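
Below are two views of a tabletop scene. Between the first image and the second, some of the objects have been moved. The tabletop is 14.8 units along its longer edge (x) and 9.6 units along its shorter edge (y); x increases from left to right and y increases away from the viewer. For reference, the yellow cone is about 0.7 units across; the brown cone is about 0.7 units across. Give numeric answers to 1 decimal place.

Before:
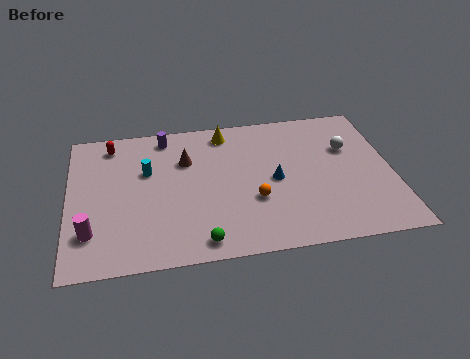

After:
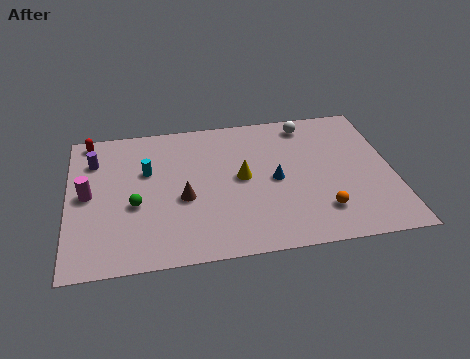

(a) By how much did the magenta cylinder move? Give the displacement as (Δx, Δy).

(-0.1, 2.5)

The magenta cylinder was at about (1.0, 2.4) and moved to about (0.9, 4.9).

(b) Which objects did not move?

the cyan cylinder and the blue cone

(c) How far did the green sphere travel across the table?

4.0

From (5.9, 1.1) to (3.0, 3.9), the green sphere covered √(2.9² + 2.8²) ≈ 4.0 units.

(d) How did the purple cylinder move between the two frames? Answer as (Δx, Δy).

(-3.3, -1.2)

From the two frames, the purple cylinder sits at roughly (4.5, 8.4) before and (1.2, 7.2) after.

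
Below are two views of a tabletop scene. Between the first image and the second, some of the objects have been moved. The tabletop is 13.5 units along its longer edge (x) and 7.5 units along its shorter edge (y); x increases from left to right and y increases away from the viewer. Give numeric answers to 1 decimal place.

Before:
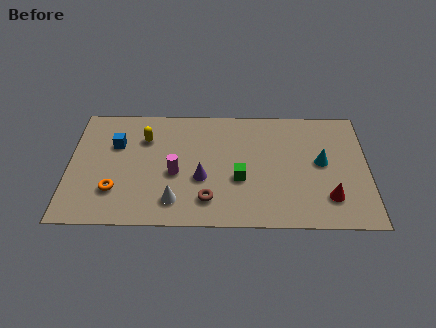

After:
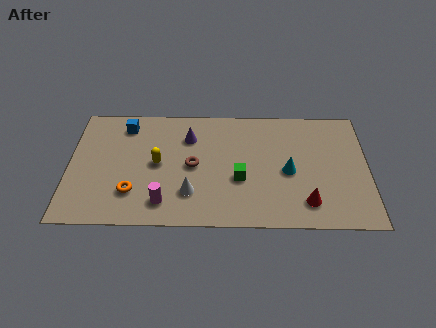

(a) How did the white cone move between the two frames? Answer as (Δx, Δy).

(0.7, 0.5)

The white cone started near (4.8, 1.5) and ended near (5.5, 2.0).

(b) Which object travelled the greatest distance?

the purple cone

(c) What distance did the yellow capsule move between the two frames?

1.7

The yellow capsule was near (3.4, 5.4) before and (4.0, 3.8) after, so it travelled √(0.6² + 1.6²) ≈ 1.7 units.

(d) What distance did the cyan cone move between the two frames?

1.6

The cyan cone was near (11.4, 4.0) before and (9.9, 3.4) after, so it travelled √(1.5² + 0.6²) ≈ 1.6 units.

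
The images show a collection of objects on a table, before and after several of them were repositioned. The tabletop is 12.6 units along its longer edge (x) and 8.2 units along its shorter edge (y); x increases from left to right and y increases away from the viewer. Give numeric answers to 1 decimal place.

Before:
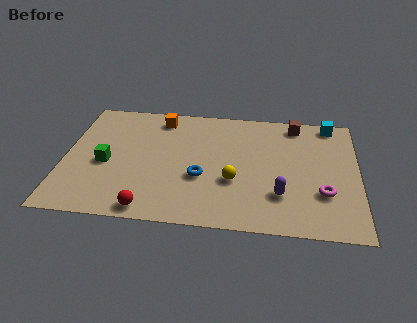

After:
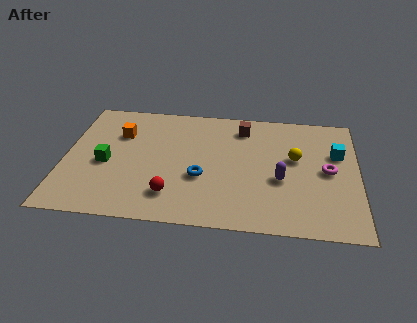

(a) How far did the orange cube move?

2.1

The orange cube moved from about (4.0, 7.0) to (2.3, 5.7), a distance of √(1.7² + 1.3²) ≈ 2.1.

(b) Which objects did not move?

the blue torus and the green cube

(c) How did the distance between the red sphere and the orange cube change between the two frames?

-1.6

The distance was about 6.2 in the first image and 4.6 in the second, so they moved 1.6 units closer together.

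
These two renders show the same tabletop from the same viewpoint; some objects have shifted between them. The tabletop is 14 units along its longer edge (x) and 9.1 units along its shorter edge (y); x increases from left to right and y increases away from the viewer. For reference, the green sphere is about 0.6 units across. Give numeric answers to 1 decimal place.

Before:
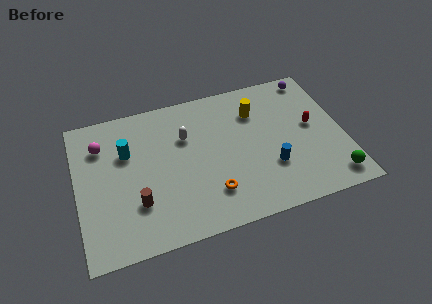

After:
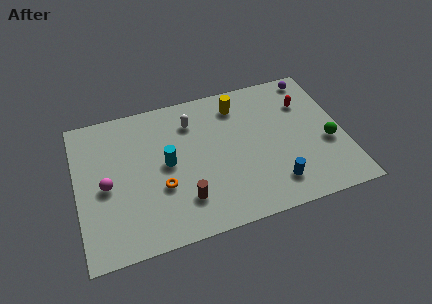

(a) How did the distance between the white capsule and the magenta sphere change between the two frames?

+1.0

The distance was about 4.5 in the first image and 5.5 in the second, so they moved 1.0 units further apart.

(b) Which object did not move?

the purple sphere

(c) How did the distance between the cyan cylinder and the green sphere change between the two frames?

-2.9

They were about 11.4 units apart before and 8.5 after — 2.9 units closer together.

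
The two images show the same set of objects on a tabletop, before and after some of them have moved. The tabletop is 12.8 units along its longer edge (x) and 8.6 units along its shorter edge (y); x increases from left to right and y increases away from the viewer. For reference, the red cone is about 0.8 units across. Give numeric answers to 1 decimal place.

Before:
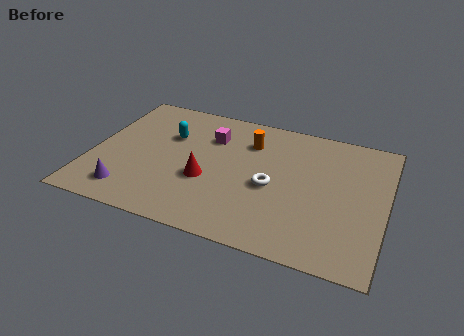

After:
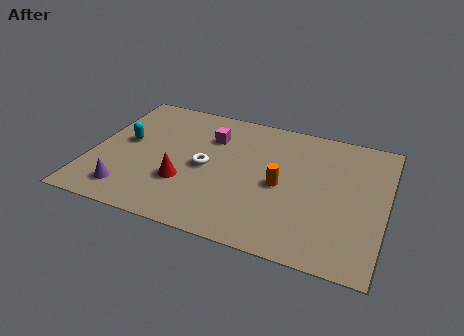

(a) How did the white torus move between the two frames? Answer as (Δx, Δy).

(-2.9, 0.3)

The white torus was at about (7.9, 3.8) and moved to about (5.0, 4.1).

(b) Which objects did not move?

the magenta cube and the purple cone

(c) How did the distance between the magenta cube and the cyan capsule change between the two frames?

+2.0

Before: roughly 1.9 units apart; after: 3.9. That's 2.0 units further apart.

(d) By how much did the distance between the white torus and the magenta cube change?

-1.7

The distance was about 3.8 in the first image and 2.1 in the second, so they moved 1.7 units closer together.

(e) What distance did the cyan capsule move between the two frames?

2.1

The cyan capsule was near (3.2, 5.7) before and (1.4, 4.7) after, so it travelled √(1.8² + 1.0²) ≈ 2.1 units.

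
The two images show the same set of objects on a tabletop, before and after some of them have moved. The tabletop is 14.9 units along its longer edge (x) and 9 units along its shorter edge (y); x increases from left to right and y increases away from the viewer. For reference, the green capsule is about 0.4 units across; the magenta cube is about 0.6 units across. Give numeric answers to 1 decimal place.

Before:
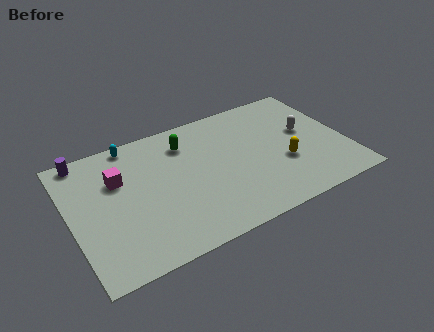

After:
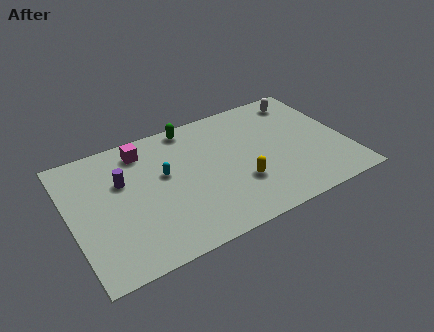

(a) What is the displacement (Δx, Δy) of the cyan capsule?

(1.4, -2.9)

The cyan capsule was at about (3.7, 8.2) and moved to about (5.1, 5.3).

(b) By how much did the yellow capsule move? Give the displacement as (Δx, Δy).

(-2.5, -0.4)

The yellow capsule started near (11.4, 3.3) and ended near (8.9, 2.9).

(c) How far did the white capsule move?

2.5

The white capsule was near (12.9, 5.1) before and (13.1, 7.6) after, so it travelled √(0.2² + 2.5²) ≈ 2.5 units.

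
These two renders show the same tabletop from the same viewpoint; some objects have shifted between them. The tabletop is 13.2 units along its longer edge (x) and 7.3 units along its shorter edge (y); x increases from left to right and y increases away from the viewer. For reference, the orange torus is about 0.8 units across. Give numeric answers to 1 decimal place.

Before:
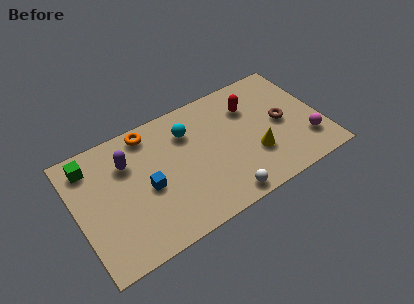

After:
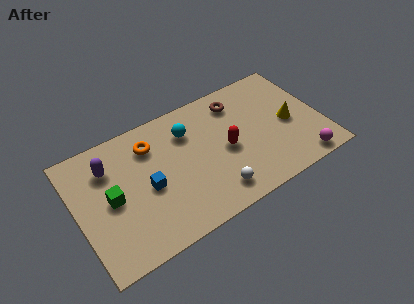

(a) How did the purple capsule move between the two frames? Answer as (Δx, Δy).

(-1.0, 0.2)

From the two frames, the purple capsule sits at roughly (2.9, 5.2) before and (1.9, 5.4) after.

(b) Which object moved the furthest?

the brown torus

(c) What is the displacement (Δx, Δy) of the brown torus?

(-2.1, 2.3)

The brown torus was at about (11.1, 3.6) and moved to about (9.0, 5.9).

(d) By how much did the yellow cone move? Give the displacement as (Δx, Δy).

(2.1, 1.0)

The yellow cone started near (9.4, 2.4) and ended near (11.5, 3.4).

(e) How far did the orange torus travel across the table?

0.8

From (4.2, 6.4) to (4.2, 5.6), the orange torus covered √(0.0² + 0.8²) ≈ 0.8 units.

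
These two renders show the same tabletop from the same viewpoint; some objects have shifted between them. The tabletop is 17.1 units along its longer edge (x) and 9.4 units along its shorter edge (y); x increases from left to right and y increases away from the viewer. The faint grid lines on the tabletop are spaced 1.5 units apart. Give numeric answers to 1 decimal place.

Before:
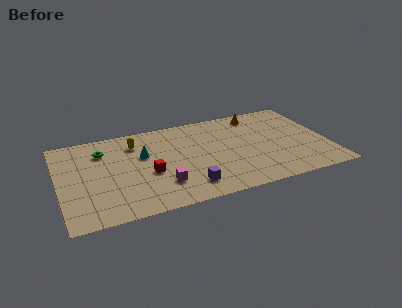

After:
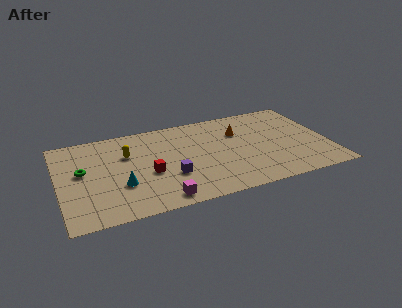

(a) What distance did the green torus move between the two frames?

2.3

The green torus moved from about (2.9, 7.1) to (1.5, 5.3), a distance of √(1.4² + 1.8²) ≈ 2.3.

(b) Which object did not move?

the red cube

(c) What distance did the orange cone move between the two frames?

2.1

From (13.0, 8.1) to (11.6, 6.5), the orange cone covered √(1.4² + 1.6²) ≈ 2.1 units.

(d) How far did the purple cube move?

1.7

The purple cube was near (7.9, 1.8) before and (6.9, 3.2) after, so it travelled √(1.0² + 1.4²) ≈ 1.7 units.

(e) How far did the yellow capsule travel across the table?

1.2

From (5.0, 7.3) to (4.4, 6.3), the yellow capsule covered √(0.6² + 1.0²) ≈ 1.2 units.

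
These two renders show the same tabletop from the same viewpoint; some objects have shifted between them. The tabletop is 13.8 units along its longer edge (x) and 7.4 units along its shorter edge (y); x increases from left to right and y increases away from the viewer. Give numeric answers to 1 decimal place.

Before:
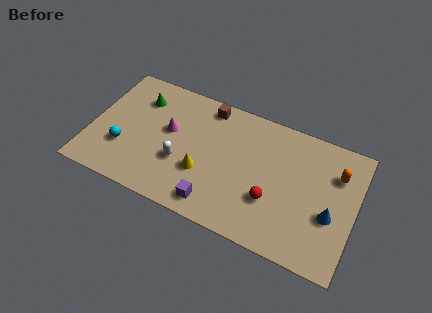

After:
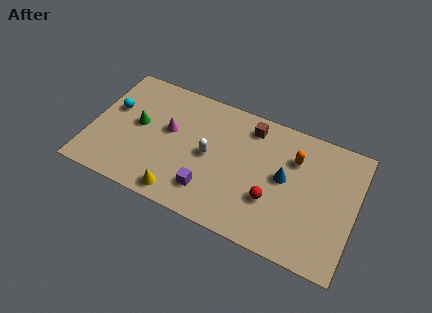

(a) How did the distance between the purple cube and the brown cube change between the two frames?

-0.7

Before: roughly 5.5 units apart; after: 4.8. That's 0.7 units closer together.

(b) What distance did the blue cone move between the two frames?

2.7

The blue cone was near (12.6, 2.9) before and (10.1, 4.0) after, so it travelled √(2.5² + 1.1²) ≈ 2.7 units.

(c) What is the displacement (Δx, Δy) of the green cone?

(0.1, -1.6)

The green cone was at about (2.3, 5.6) and moved to about (2.4, 4.0).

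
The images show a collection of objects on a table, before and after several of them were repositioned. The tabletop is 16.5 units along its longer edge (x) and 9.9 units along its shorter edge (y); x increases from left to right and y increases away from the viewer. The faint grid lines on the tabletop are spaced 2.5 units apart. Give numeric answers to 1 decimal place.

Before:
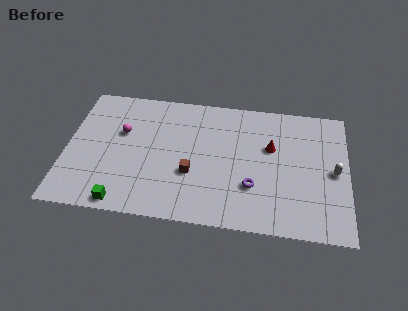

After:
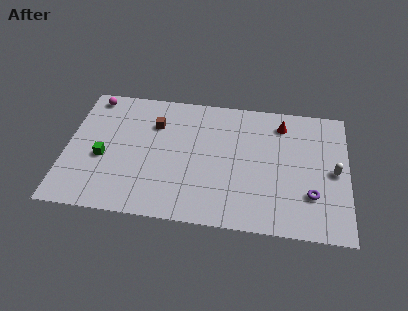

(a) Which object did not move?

the white capsule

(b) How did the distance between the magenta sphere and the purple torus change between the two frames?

+6.0

The distance was about 8.4 in the first image and 14.4 in the second, so they moved 6.0 units further apart.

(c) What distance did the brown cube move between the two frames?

4.2

From (7.4, 3.6) to (5.1, 7.1), the brown cube covered √(2.3² + 3.5²) ≈ 4.2 units.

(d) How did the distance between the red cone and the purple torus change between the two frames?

+2.2

The distance was about 3.3 in the first image and 5.5 in the second, so they moved 2.2 units further apart.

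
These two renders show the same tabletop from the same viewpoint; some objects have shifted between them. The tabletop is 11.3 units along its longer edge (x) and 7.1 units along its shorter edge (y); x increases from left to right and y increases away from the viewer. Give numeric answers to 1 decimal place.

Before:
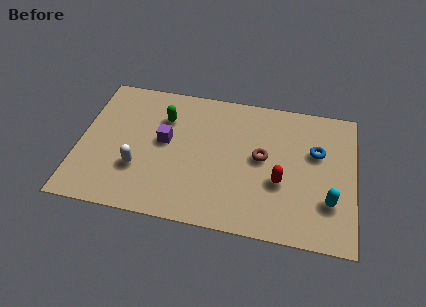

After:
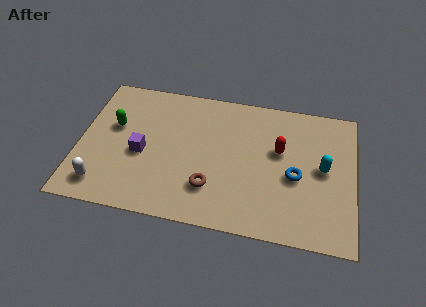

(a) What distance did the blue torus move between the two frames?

1.6

From (9.7, 4.5) to (8.9, 3.1), the blue torus covered √(0.8² + 1.4²) ≈ 1.6 units.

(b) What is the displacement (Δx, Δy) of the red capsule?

(-0.1, 1.6)

The red capsule started near (8.3, 2.7) and ended near (8.2, 4.3).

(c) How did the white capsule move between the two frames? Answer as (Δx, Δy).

(-1.4, -1.1)

The white capsule was at about (2.5, 2.3) and moved to about (1.1, 1.2).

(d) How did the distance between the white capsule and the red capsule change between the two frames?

+1.9

The distance was about 5.8 in the first image and 7.7 in the second, so they moved 1.9 units further apart.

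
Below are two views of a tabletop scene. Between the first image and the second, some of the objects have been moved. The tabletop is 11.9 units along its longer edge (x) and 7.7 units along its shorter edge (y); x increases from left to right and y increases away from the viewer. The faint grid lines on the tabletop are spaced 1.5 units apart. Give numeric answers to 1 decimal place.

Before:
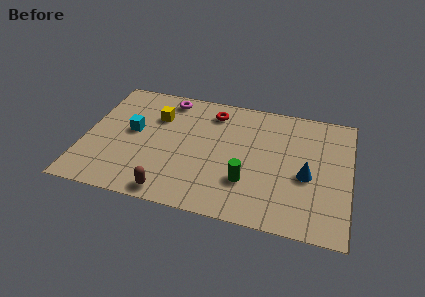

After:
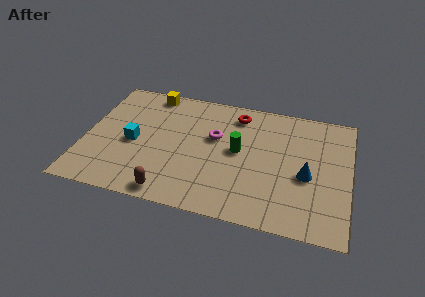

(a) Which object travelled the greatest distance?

the magenta torus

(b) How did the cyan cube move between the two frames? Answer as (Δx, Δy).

(0.1, -0.7)

The cyan cube started near (2.1, 4.2) and ended near (2.2, 3.5).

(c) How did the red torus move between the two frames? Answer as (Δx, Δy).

(1.1, 0.1)

From the two frames, the red torus sits at roughly (5.6, 6.3) before and (6.7, 6.4) after.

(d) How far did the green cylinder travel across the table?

1.9

From (7.4, 2.3) to (6.9, 4.1), the green cylinder covered √(0.5² + 1.8²) ≈ 1.9 units.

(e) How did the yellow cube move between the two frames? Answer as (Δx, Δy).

(-0.4, 1.5)

The yellow cube was at about (3.1, 5.4) and moved to about (2.7, 6.9).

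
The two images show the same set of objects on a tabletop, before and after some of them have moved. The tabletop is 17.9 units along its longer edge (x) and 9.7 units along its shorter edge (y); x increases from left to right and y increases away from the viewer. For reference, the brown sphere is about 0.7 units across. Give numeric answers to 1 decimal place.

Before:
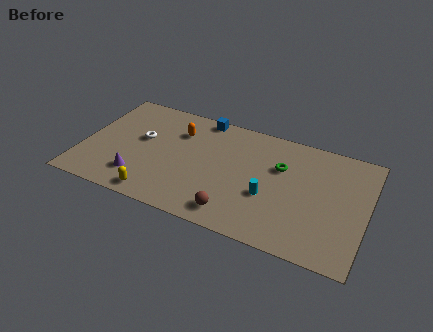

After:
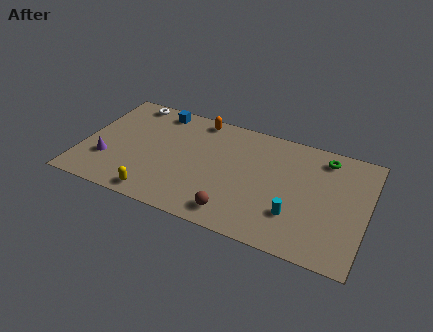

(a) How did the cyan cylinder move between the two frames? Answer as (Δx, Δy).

(1.7, -0.9)

The cyan cylinder was at about (11.9, 3.7) and moved to about (13.6, 2.8).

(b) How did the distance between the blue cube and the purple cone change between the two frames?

-1.4

They were about 7.5 units apart before and 6.1 after — 1.4 units closer together.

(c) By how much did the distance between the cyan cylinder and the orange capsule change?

+1.9

The distance was about 7.0 in the first image and 8.9 in the second, so they moved 1.9 units further apart.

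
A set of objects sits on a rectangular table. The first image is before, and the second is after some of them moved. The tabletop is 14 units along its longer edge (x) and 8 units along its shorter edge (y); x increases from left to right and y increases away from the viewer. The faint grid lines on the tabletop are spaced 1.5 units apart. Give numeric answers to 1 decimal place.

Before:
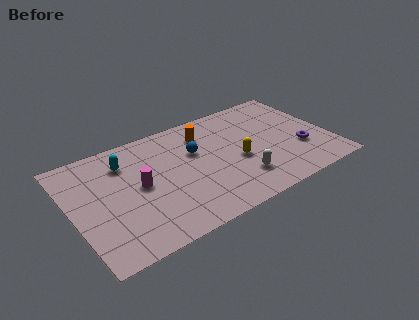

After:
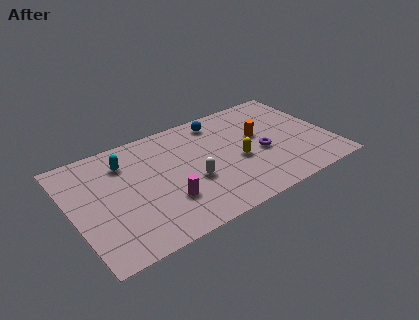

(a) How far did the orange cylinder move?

3.2

The orange cylinder moved from about (7.5, 6.2) to (10.3, 4.7), a distance of √(2.8² + 1.5²) ≈ 3.2.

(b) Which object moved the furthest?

the orange cylinder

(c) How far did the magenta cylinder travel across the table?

2.1

The magenta cylinder was near (3.6, 4.1) before and (4.8, 2.4) after, so it travelled √(1.2² + 1.7²) ≈ 2.1 units.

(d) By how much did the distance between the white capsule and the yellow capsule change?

+1.2

They were about 1.4 units apart before and 2.6 after — 1.2 units further apart.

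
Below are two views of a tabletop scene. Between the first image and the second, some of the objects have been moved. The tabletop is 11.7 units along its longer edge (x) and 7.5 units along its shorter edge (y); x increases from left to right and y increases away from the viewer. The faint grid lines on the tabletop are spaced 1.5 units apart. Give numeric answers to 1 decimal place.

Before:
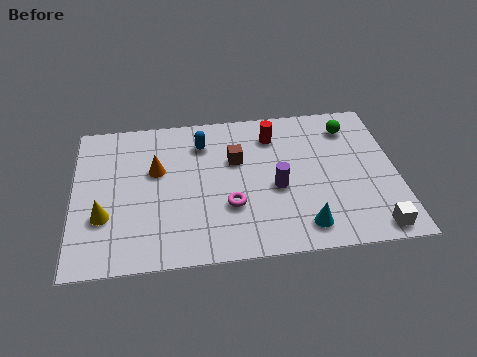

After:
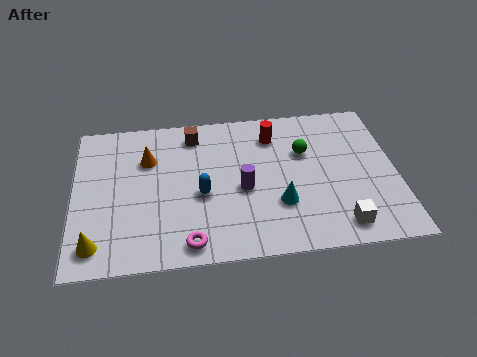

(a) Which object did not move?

the red cylinder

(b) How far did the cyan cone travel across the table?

1.4

The cyan cone moved from about (8.2, 1.2) to (7.4, 2.4), a distance of √(0.8² + 1.2²) ≈ 1.4.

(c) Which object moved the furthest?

the blue capsule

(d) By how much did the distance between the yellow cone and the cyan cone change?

-0.5

They were about 7.2 units apart before and 6.7 after — 0.5 units closer together.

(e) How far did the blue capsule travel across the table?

2.6

The blue capsule was near (4.7, 5.8) before and (4.6, 3.2) after, so it travelled √(0.1² + 2.6²) ≈ 2.6 units.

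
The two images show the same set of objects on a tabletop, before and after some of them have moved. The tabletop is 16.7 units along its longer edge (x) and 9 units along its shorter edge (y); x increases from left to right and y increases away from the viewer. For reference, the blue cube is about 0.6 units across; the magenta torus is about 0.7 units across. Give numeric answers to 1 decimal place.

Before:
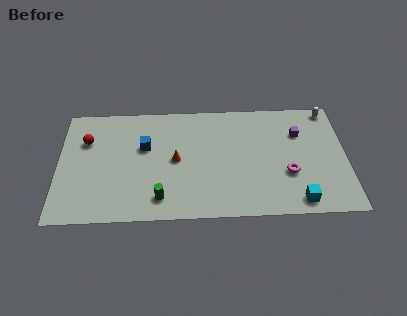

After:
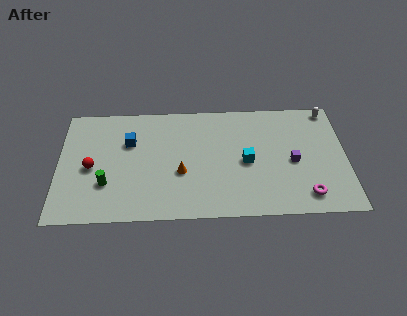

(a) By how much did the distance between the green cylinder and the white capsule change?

+2.2

They were about 11.8 units apart before and 14.0 after — 2.2 units further apart.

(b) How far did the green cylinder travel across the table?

3.3

The green cylinder moved from about (5.9, 1.6) to (2.8, 2.8), a distance of √(3.1² + 1.2²) ≈ 3.3.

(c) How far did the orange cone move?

1.0

From (6.8, 4.5) to (7.1, 3.5), the orange cone covered √(0.3² + 1.0²) ≈ 1.0 units.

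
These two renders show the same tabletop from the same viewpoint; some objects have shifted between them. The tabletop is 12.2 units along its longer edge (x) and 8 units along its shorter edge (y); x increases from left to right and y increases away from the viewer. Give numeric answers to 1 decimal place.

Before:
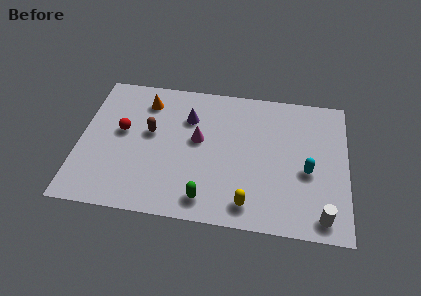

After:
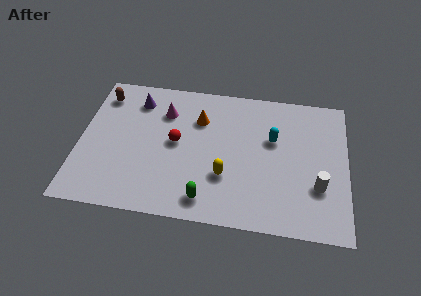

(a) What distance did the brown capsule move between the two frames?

3.0

The brown capsule was near (3.2, 4.6) before and (0.9, 6.5) after, so it travelled √(2.3² + 1.9²) ≈ 3.0 units.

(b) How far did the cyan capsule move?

2.3

From (10.4, 3.4) to (8.8, 5.0), the cyan capsule covered √(1.6² + 1.6²) ≈ 2.3 units.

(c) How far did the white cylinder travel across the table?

1.6

The white cylinder moved from about (11.1, 1.0) to (10.9, 2.6), a distance of √(0.2² + 1.6²) ≈ 1.6.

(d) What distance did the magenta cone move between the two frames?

2.1

From (5.4, 4.5) to (3.8, 5.9), the magenta cone covered √(1.6² + 1.4²) ≈ 2.1 units.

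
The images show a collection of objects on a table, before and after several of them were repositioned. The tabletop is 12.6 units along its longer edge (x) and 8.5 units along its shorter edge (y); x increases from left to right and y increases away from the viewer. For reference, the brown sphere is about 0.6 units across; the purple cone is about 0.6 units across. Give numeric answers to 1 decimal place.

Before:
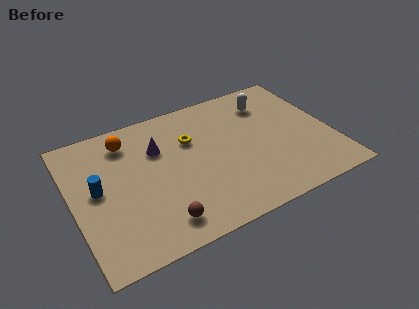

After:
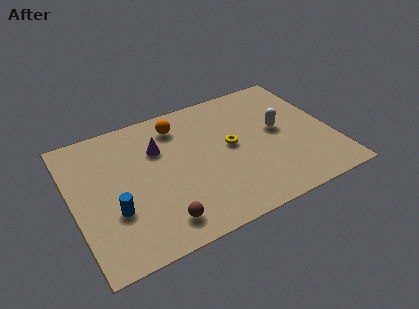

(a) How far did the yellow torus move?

2.2

The yellow torus moved from about (5.9, 5.7) to (7.7, 4.5), a distance of √(1.8² + 1.2²) ≈ 2.2.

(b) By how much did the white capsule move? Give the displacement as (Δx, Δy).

(0.2, -2.0)

The white capsule started near (9.9, 6.6) and ended near (10.1, 4.6).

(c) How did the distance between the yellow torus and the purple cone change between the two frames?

+2.0

The distance was about 1.6 in the first image and 3.6 in the second, so they moved 2.0 units further apart.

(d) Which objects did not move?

the brown sphere and the purple cone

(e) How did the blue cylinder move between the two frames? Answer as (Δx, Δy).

(0.6, -1.6)

From the two frames, the blue cylinder sits at roughly (1.2, 4.5) before and (1.8, 2.9) after.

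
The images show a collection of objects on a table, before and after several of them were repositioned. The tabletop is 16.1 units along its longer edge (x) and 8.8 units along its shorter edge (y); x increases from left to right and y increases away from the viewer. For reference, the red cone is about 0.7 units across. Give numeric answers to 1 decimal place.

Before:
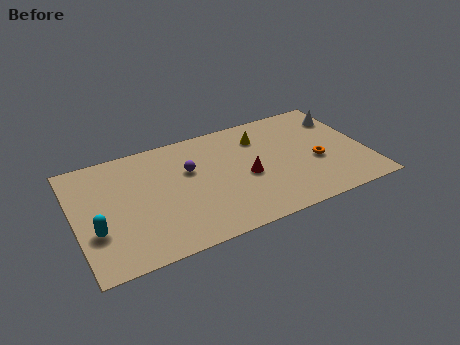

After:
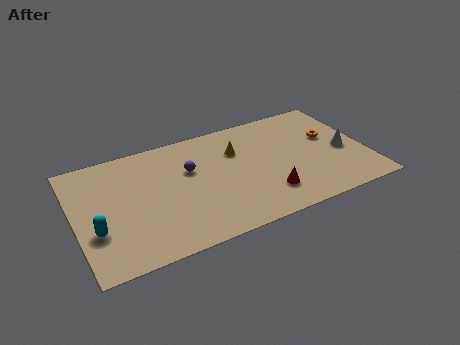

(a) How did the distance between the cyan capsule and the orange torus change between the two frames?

+1.2

Before: roughly 12.3 units apart; after: 13.5. That's 1.2 units further apart.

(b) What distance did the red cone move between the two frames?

2.0

The red cone was near (9.4, 3.9) before and (10.3, 2.1) after, so it travelled √(0.9² + 1.8²) ≈ 2.0 units.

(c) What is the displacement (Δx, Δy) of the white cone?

(-0.3, -2.8)

The white cone was at about (15.2, 6.7) and moved to about (14.9, 3.9).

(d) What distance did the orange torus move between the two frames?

2.0

The orange torus was near (13.3, 3.6) before and (14.3, 5.3) after, so it travelled √(1.0² + 1.7²) ≈ 2.0 units.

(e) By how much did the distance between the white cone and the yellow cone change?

+1.5

The distance was about 4.7 in the first image and 6.2 in the second, so they moved 1.5 units further apart.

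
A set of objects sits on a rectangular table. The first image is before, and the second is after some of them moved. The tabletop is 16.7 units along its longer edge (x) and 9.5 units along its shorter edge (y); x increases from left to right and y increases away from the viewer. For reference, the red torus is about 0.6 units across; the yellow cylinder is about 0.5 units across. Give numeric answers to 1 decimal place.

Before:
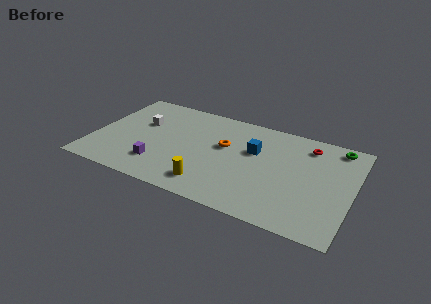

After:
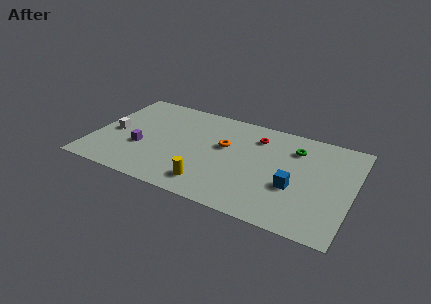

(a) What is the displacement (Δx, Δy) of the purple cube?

(-1.3, 1.2)

From the two frames, the purple cube sits at roughly (4.5, 2.3) before and (3.2, 3.5) after.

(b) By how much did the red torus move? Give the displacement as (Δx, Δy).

(-3.3, -0.4)

From the two frames, the red torus sits at roughly (13.6, 7.8) before and (10.3, 7.4) after.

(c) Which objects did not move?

the orange torus and the yellow cylinder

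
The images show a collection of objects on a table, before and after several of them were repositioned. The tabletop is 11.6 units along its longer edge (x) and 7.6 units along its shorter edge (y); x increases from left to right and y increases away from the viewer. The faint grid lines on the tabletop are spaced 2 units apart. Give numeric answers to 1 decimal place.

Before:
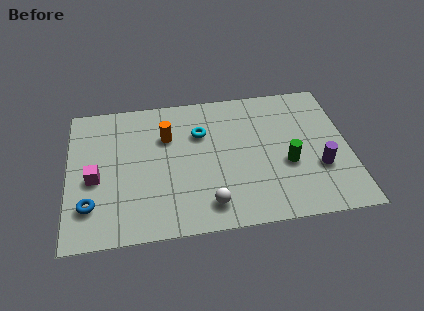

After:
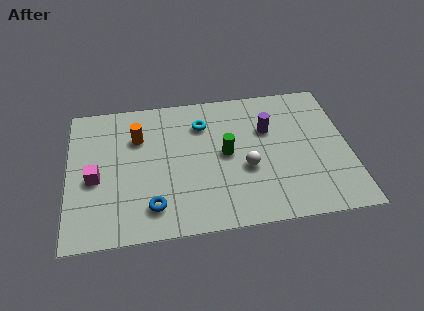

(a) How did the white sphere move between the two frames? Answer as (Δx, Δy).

(1.6, 1.7)

The white sphere was at about (5.7, 1.3) and moved to about (7.3, 3.0).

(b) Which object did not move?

the magenta cube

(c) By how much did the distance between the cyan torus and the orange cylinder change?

+1.3

They were about 1.4 units apart before and 2.7 after — 1.3 units further apart.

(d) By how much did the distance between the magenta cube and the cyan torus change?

+0.3

The distance was about 4.8 in the first image and 5.1 in the second, so they moved 0.3 units further apart.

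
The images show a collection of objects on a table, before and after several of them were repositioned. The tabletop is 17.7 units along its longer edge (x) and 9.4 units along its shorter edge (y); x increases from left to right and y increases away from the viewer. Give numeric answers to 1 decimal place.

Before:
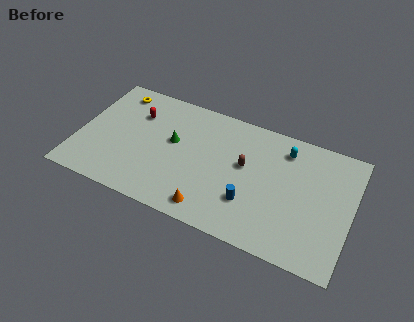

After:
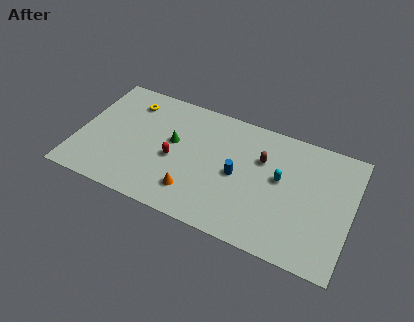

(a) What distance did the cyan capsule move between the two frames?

2.3

The cyan capsule moved from about (13.2, 7.6) to (13.1, 5.3), a distance of √(0.1² + 2.3²) ≈ 2.3.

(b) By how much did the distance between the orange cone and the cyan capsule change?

-1.4

Before: roughly 7.6 units apart; after: 6.2. That's 1.4 units closer together.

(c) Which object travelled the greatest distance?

the red capsule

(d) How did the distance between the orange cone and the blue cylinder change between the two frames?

+0.7

Before: roughly 2.8 units apart; after: 3.5. That's 0.7 units further apart.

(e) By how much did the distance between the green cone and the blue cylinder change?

-1.5

The distance was about 5.9 in the first image and 4.4 in the second, so they moved 1.5 units closer together.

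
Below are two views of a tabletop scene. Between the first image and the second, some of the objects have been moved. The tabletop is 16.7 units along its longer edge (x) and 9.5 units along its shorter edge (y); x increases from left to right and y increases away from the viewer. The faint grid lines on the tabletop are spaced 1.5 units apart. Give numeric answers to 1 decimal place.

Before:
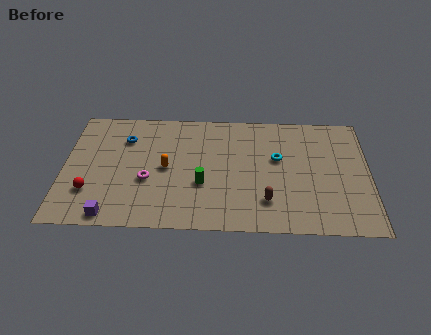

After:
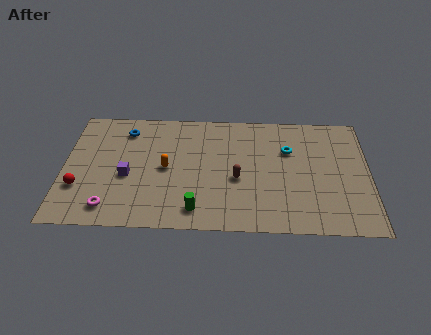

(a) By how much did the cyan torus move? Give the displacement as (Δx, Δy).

(0.6, 0.7)

The cyan torus started near (11.7, 5.7) and ended near (12.3, 6.4).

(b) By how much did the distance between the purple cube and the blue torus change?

-2.4

Before: roughly 6.1 units apart; after: 3.7. That's 2.4 units closer together.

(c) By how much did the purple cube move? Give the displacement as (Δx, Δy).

(0.8, 3.1)

The purple cube started near (2.7, 0.9) and ended near (3.5, 4.0).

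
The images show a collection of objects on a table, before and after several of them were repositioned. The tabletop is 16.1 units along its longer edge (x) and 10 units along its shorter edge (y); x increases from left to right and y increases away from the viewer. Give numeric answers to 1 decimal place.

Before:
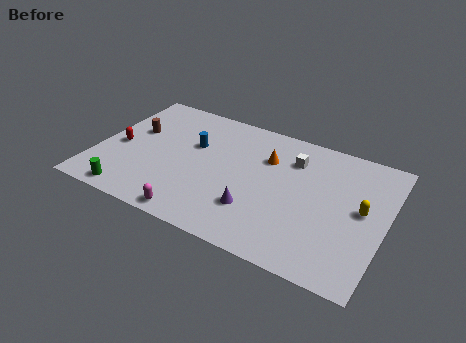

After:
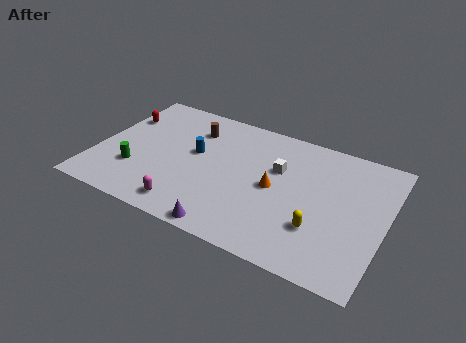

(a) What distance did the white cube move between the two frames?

1.3

The white cube was near (10.7, 7.5) before and (10.0, 6.4) after, so it travelled √(0.7² + 1.1²) ≈ 1.3 units.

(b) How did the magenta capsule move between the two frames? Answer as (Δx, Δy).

(-0.5, 0.5)

The magenta capsule was at about (6.1, 0.9) and moved to about (5.6, 1.4).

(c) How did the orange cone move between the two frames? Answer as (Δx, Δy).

(0.7, -2.1)

The orange cone was at about (9.3, 7.0) and moved to about (10.0, 4.9).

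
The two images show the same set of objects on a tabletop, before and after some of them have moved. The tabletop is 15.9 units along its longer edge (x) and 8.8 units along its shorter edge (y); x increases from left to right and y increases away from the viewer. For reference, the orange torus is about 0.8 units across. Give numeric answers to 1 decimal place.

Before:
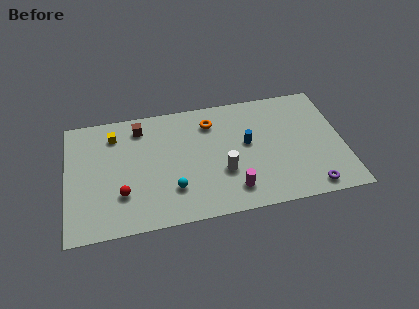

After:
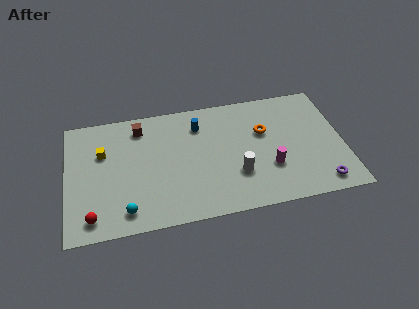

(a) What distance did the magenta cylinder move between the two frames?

2.5

The magenta cylinder was near (9.4, 1.7) before and (11.6, 2.9) after, so it travelled √(2.2² + 1.2²) ≈ 2.5 units.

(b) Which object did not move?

the brown cube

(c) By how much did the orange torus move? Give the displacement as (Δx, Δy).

(3.0, -1.3)

The orange torus started near (8.4, 6.9) and ended near (11.4, 5.6).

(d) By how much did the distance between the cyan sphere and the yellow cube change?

-1.0

The distance was about 5.6 in the first image and 4.6 in the second, so they moved 1.0 units closer together.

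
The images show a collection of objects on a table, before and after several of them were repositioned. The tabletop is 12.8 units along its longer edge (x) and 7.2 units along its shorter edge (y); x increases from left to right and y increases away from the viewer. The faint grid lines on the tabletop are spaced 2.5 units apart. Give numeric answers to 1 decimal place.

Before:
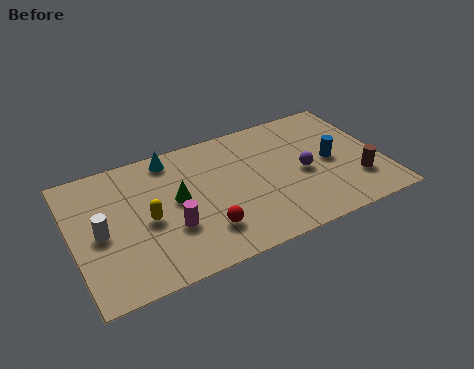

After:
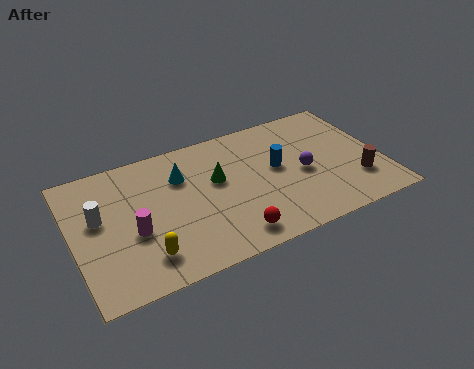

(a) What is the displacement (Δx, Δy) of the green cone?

(1.7, 0.4)

The green cone was at about (4.3, 3.9) and moved to about (6.0, 4.3).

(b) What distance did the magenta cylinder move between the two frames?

1.6

From (3.9, 2.5) to (2.4, 2.9), the magenta cylinder covered √(1.5² + 0.4²) ≈ 1.6 units.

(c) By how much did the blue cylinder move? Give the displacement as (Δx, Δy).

(-2.2, 0.5)

The blue cylinder started near (10.7, 3.5) and ended near (8.5, 4.0).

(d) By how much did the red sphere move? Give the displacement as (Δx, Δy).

(1.0, -0.7)

The red sphere was at about (5.2, 1.8) and moved to about (6.2, 1.1).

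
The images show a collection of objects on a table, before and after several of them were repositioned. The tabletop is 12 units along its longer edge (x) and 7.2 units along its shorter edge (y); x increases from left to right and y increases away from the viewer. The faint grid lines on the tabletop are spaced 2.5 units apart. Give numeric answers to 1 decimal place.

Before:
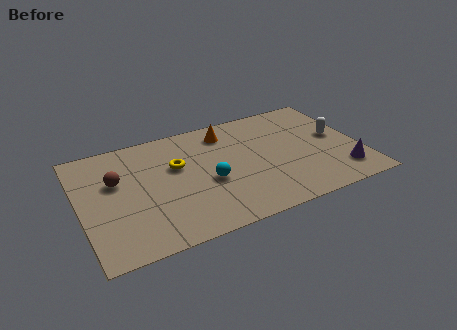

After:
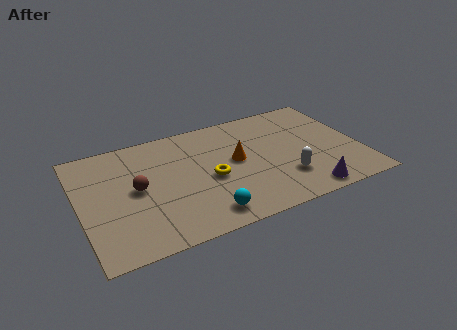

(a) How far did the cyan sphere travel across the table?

1.9

The cyan sphere moved from about (5.4, 3.0) to (5.0, 1.1), a distance of √(0.4² + 1.9²) ≈ 1.9.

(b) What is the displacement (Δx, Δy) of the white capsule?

(-2.5, -1.9)

From the two frames, the white capsule sits at roughly (11.1, 3.9) before and (8.6, 2.0) after.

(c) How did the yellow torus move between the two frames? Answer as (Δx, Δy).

(1.3, -1.3)

The yellow torus started near (4.2, 4.5) and ended near (5.5, 3.2).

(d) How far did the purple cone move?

1.8

The purple cone was near (11.0, 1.5) before and (9.3, 0.8) after, so it travelled √(1.7² + 0.7²) ≈ 1.8 units.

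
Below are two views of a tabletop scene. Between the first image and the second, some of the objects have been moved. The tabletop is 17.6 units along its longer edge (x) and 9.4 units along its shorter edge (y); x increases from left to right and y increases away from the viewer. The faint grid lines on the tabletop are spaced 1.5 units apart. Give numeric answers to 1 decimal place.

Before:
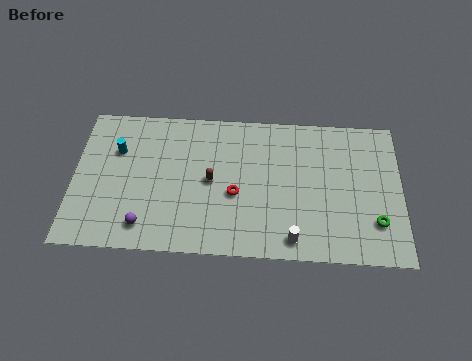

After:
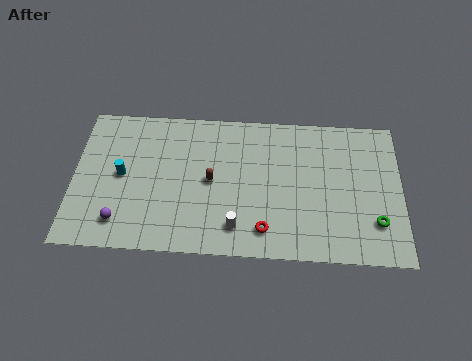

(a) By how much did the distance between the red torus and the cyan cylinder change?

+1.4

They were about 6.9 units apart before and 8.3 after — 1.4 units further apart.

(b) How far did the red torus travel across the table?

2.7

From (8.7, 3.9) to (10.3, 1.7), the red torus covered √(1.6² + 2.2²) ≈ 2.7 units.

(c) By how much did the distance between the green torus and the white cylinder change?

+2.8

Before: roughly 4.6 units apart; after: 7.4. That's 2.8 units further apart.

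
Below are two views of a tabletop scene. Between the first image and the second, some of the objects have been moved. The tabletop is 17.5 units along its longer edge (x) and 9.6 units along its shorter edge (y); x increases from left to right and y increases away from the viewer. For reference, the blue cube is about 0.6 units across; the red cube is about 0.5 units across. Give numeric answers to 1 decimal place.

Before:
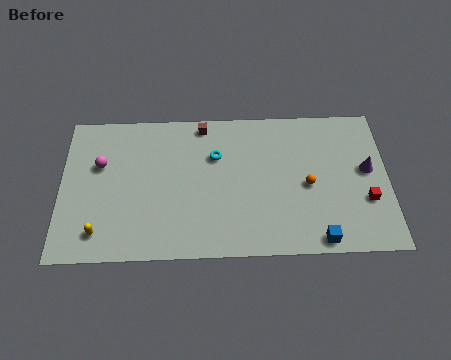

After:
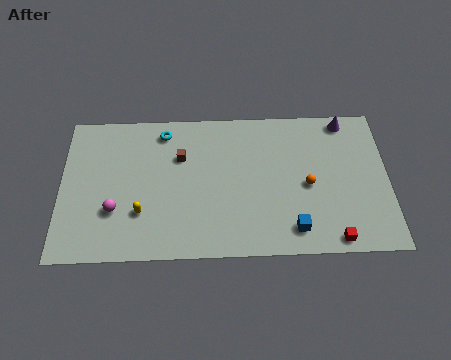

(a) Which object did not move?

the orange sphere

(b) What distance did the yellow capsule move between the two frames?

2.5

From (2.1, 1.7) to (4.3, 2.9), the yellow capsule covered √(2.2² + 1.2²) ≈ 2.5 units.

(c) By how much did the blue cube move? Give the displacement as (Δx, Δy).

(-1.3, 0.7)

From the two frames, the blue cube sits at roughly (13.7, 0.9) before and (12.4, 1.6) after.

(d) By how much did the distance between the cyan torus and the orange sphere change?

+3.3

The distance was about 5.3 in the first image and 8.6 in the second, so they moved 3.3 units further apart.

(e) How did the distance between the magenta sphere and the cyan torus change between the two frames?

-0.5

Before: roughly 6.2 units apart; after: 5.7. That's 0.5 units closer together.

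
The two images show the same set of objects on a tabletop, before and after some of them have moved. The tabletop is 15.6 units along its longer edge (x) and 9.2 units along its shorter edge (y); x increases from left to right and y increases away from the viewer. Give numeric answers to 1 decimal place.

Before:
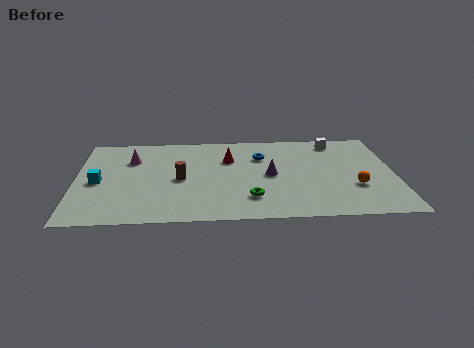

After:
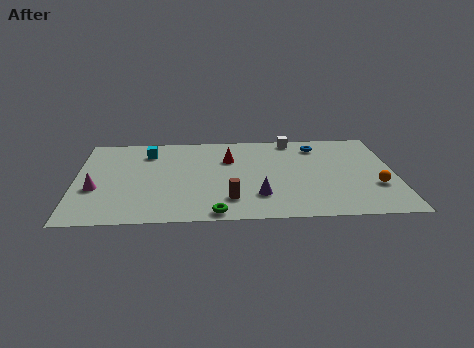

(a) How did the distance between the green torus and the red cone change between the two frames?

+1.3

Before: roughly 4.2 units apart; after: 5.5. That's 1.3 units further apart.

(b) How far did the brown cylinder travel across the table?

3.3

The brown cylinder was near (5.1, 4.3) before and (7.5, 2.1) after, so it travelled √(2.4² + 2.2²) ≈ 3.3 units.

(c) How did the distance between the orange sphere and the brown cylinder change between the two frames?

-1.4

The distance was about 8.6 in the first image and 7.2 in the second, so they moved 1.4 units closer together.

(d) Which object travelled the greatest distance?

the cyan cube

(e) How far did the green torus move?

2.2

The green torus moved from about (8.5, 2.2) to (6.8, 0.8), a distance of √(1.7² + 1.4²) ≈ 2.2.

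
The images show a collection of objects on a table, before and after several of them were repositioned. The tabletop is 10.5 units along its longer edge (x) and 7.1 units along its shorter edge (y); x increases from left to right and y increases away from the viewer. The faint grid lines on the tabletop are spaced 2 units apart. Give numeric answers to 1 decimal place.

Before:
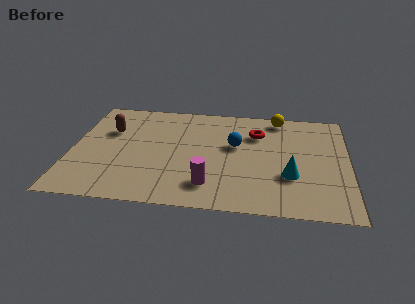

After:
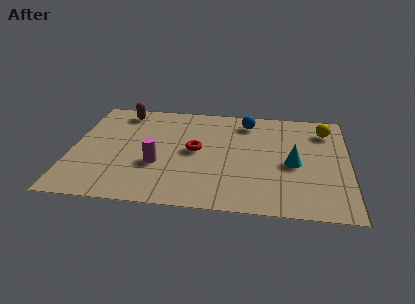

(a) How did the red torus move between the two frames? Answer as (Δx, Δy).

(-2.3, -1.4)

The red torus was at about (7.0, 5.1) and moved to about (4.7, 3.7).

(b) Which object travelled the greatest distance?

the red torus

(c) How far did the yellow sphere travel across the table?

1.9

From (7.8, 6.3) to (9.6, 5.6), the yellow sphere covered √(1.8² + 0.7²) ≈ 1.9 units.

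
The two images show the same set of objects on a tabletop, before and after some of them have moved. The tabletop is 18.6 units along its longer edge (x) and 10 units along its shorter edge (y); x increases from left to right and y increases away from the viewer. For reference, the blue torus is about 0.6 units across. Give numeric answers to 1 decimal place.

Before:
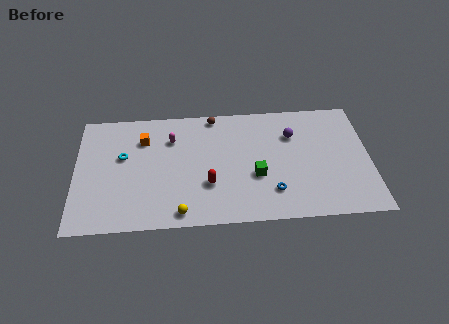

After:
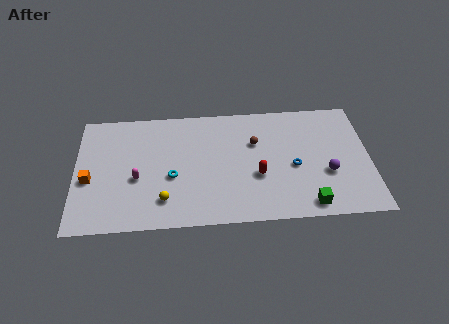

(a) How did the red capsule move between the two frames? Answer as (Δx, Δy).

(3.1, 0.5)

The red capsule was at about (8.4, 3.3) and moved to about (11.5, 3.8).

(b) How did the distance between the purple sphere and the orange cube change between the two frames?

+5.5

The distance was about 9.5 in the first image and 15.0 in the second, so they moved 5.5 units further apart.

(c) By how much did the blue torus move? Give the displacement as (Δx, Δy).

(1.4, 2.0)

The blue torus was at about (12.4, 2.4) and moved to about (13.8, 4.4).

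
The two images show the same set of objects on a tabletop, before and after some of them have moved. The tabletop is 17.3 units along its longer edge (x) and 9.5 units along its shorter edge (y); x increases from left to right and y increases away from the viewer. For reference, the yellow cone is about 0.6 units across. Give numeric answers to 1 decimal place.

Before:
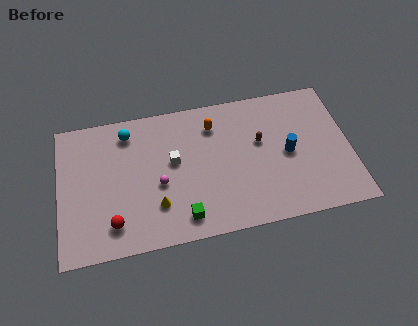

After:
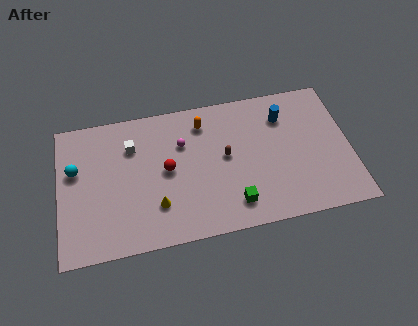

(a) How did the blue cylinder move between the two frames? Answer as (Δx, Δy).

(-0.1, 2.6)

The blue cylinder was at about (13.6, 4.6) and moved to about (13.5, 7.2).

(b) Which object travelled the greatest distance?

the red sphere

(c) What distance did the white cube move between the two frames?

2.8

The white cube moved from about (6.8, 5.4) to (4.4, 6.9), a distance of √(2.4² + 1.5²) ≈ 2.8.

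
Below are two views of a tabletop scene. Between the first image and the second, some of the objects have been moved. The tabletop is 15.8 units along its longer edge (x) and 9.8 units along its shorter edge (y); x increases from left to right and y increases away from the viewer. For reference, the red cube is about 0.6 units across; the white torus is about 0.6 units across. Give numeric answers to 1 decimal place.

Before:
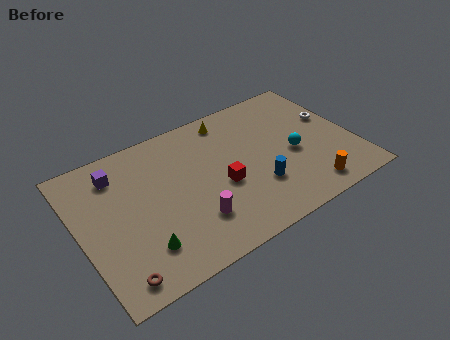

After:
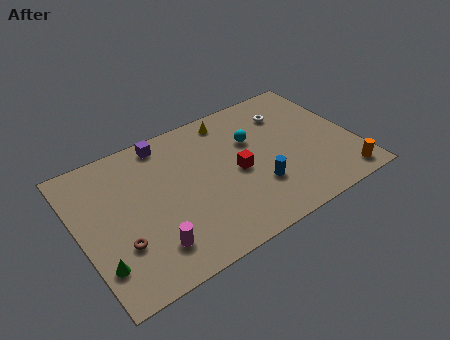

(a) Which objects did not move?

the blue cylinder and the yellow cone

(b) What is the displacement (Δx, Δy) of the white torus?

(-2.4, 1.5)

From the two frames, the white torus sits at roughly (14.9, 5.9) before and (12.5, 7.4) after.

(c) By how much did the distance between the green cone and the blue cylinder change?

+2.3

They were about 6.8 units apart before and 9.1 after — 2.3 units further apart.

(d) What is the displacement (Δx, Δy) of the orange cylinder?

(2.0, -0.2)

The orange cylinder started near (12.6, 1.4) and ended near (14.6, 1.2).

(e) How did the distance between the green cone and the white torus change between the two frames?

+0.4

They were about 12.3 units apart before and 12.7 after — 0.4 units further apart.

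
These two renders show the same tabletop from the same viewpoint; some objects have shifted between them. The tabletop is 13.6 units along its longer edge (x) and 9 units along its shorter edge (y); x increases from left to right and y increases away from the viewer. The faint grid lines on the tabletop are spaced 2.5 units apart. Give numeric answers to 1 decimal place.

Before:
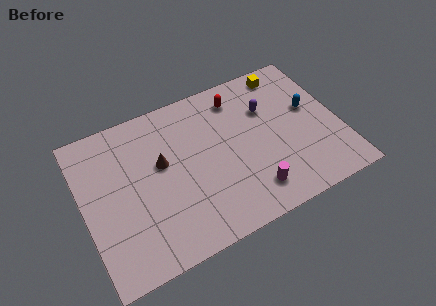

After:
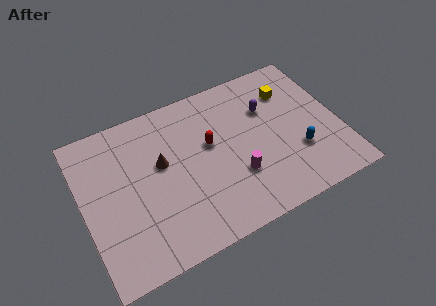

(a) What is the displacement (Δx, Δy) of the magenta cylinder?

(-0.6, 1.2)

The magenta cylinder started near (8.5, 1.7) and ended near (7.9, 2.9).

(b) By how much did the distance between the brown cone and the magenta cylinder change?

-1.2

Before: roughly 5.6 units apart; after: 4.4. That's 1.2 units closer together.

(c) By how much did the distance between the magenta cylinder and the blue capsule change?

-1.8

Before: roughly 5.1 units apart; after: 3.3. That's 1.8 units closer together.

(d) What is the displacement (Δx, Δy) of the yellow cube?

(0.0, -1.2)

From the two frames, the yellow cube sits at roughly (11.3, 7.9) before and (11.3, 6.7) after.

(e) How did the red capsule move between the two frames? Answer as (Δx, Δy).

(-1.8, -2.1)

The red capsule was at about (8.6, 7.4) and moved to about (6.8, 5.3).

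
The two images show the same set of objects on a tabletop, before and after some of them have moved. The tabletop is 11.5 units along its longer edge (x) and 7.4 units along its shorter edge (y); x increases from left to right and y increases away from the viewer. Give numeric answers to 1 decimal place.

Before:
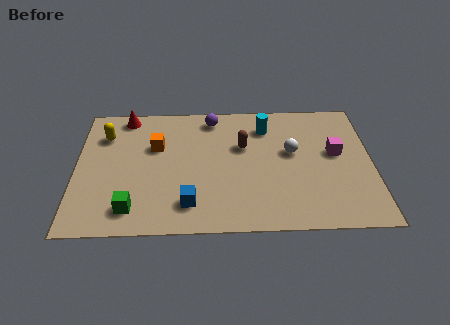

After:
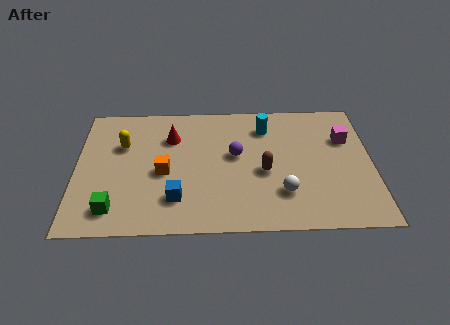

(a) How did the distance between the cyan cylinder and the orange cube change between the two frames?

+0.3

They were about 4.4 units apart before and 4.7 after — 0.3 units further apart.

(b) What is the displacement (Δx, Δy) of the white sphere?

(-0.4, -2.3)

From the two frames, the white sphere sits at roughly (8.4, 4.3) before and (8.0, 2.0) after.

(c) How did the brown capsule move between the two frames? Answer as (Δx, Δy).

(0.8, -1.5)

The brown capsule started near (6.5, 4.7) and ended near (7.3, 3.2).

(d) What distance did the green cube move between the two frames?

0.7

The green cube moved from about (2.2, 1.3) to (1.5, 1.3), a distance of √(0.7² + 0.0²) ≈ 0.7.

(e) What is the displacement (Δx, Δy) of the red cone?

(1.8, -1.3)

From the two frames, the red cone sits at roughly (1.9, 6.6) before and (3.7, 5.3) after.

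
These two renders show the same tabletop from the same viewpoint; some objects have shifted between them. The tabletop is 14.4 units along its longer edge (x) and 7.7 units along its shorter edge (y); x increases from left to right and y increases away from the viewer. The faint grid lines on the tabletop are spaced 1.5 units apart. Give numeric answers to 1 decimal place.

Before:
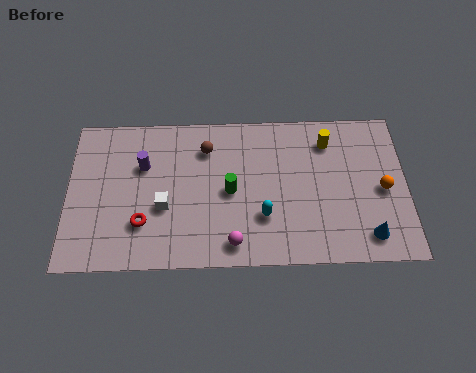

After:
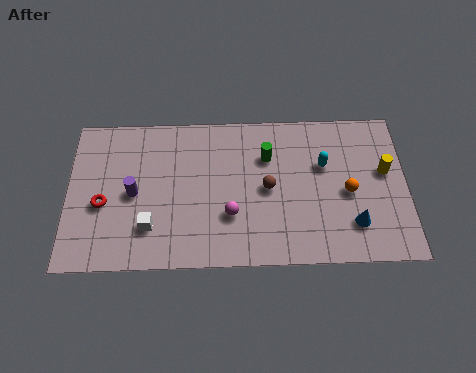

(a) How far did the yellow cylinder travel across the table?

2.9

The yellow cylinder was near (11.1, 6.1) before and (13.5, 4.5) after, so it travelled √(2.4² + 1.6²) ≈ 2.9 units.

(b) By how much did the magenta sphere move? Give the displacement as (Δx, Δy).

(-0.1, 1.4)

From the two frames, the magenta sphere sits at roughly (7.0, 1.1) before and (6.9, 2.5) after.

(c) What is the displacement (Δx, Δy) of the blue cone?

(-0.6, 0.6)

The blue cone started near (12.7, 1.3) and ended near (12.1, 1.9).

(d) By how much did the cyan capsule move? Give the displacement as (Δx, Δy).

(2.6, 2.5)

From the two frames, the cyan capsule sits at roughly (8.3, 2.4) before and (10.9, 4.9) after.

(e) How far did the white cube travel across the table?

1.2

From (4.1, 3.0) to (3.5, 2.0), the white cube covered √(0.6² + 1.0²) ≈ 1.2 units.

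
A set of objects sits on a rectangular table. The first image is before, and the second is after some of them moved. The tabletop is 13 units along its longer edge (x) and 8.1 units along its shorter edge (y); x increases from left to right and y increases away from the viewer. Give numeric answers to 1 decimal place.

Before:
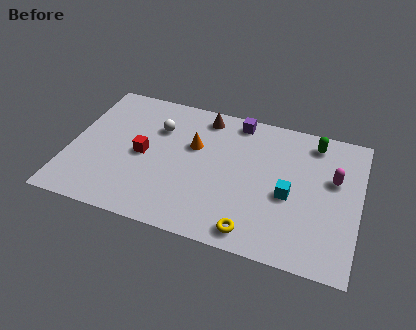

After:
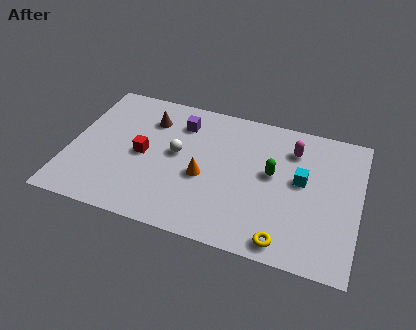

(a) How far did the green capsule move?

2.9

The green capsule was near (10.8, 6.9) before and (9.1, 4.5) after, so it travelled √(1.7² + 2.4²) ≈ 2.9 units.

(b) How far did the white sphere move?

1.6

From (3.8, 5.7) to (4.8, 4.4), the white sphere covered √(1.0² + 1.3²) ≈ 1.6 units.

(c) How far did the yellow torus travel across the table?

1.4

From (8.5, 1.0) to (9.9, 0.9), the yellow torus covered √(1.4² + 0.1²) ≈ 1.4 units.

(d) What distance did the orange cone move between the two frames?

1.8

From (5.5, 5.1) to (6.1, 3.4), the orange cone covered √(0.6² + 1.7²) ≈ 1.8 units.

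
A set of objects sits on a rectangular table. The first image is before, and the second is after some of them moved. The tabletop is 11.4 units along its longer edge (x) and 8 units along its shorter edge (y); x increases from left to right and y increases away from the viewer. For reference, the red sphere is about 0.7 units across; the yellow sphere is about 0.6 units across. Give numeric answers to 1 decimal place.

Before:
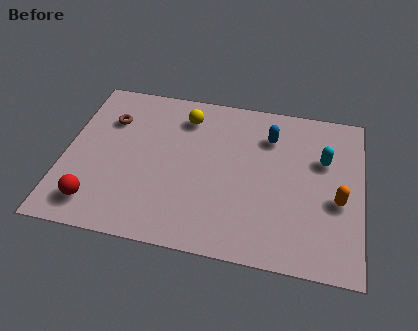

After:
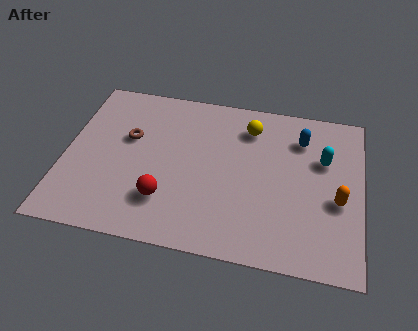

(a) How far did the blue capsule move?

1.2

From (7.8, 6.0) to (9.0, 6.1), the blue capsule covered √(1.2² + 0.1²) ≈ 1.2 units.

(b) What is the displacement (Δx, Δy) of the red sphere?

(2.6, 0.7)

From the two frames, the red sphere sits at roughly (1.4, 1.4) before and (4.0, 2.1) after.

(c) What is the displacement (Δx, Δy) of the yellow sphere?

(2.5, -0.1)

From the two frames, the yellow sphere sits at roughly (4.5, 6.4) before and (7.0, 6.3) after.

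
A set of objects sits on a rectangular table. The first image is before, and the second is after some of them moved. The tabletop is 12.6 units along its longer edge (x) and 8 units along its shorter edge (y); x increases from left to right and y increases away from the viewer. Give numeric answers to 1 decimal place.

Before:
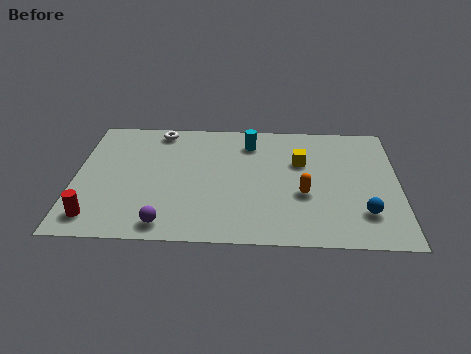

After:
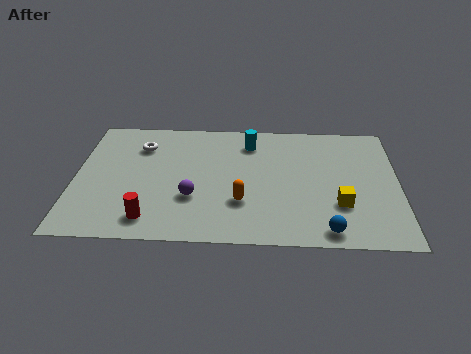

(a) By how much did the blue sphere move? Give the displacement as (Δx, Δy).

(-1.4, -1.1)

The blue sphere started near (11.2, 2.0) and ended near (9.8, 0.9).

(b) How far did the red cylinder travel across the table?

2.1

The red cylinder was near (0.9, 1.3) before and (3.0, 1.3) after, so it travelled √(2.1² + 0.0²) ≈ 2.1 units.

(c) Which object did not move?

the cyan cylinder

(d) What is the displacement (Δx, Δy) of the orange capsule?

(-2.4, -0.6)

The orange capsule was at about (8.9, 3.1) and moved to about (6.5, 2.5).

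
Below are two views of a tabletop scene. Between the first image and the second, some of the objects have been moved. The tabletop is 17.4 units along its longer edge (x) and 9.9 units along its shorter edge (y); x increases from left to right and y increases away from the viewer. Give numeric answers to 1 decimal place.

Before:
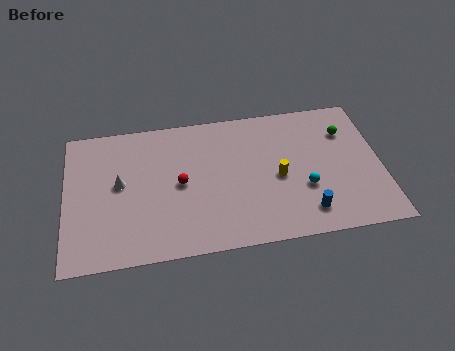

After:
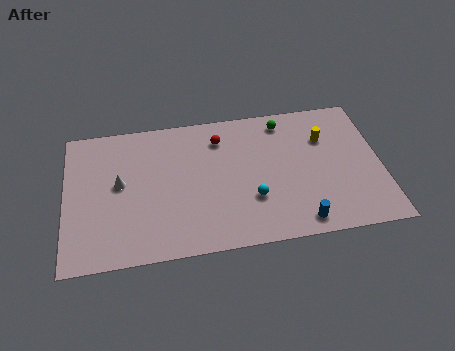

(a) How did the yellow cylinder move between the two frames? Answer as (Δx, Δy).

(2.7, 2.4)

The yellow cylinder was at about (11.7, 4.5) and moved to about (14.4, 6.9).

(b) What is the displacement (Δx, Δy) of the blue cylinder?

(-0.4, -0.6)

The blue cylinder started near (13.1, 1.8) and ended near (12.7, 1.2).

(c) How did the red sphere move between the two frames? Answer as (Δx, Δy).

(2.3, 2.9)

The red sphere started near (6.3, 4.9) and ended near (8.6, 7.8).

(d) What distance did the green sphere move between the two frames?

3.6

The green sphere was near (15.6, 7.2) before and (12.2, 8.5) after, so it travelled √(3.4² + 1.3²) ≈ 3.6 units.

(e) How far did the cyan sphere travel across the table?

2.9

From (13.1, 3.5) to (10.2, 3.2), the cyan sphere covered √(2.9² + 0.3²) ≈ 2.9 units.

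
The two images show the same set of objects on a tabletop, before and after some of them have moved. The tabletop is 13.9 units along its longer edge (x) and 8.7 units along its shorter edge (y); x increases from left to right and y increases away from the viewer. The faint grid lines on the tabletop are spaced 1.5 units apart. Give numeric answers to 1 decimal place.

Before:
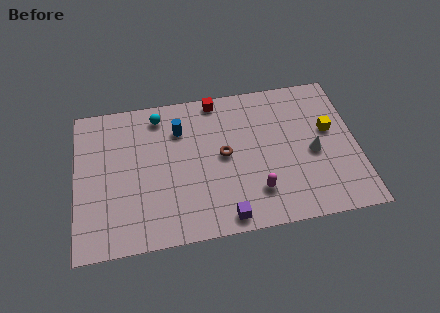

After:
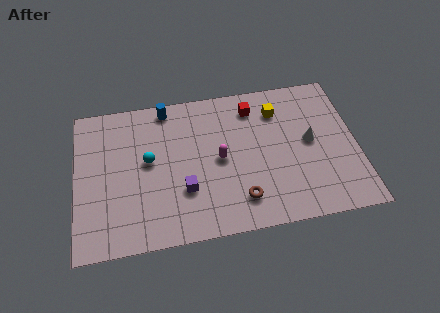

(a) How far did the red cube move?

2.0

The red cube was near (7.1, 7.9) before and (8.9, 7.1) after, so it travelled √(1.8² + 0.8²) ≈ 2.0 units.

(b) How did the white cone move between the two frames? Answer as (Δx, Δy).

(-0.1, 0.7)

The white cone started near (11.7, 3.9) and ended near (11.6, 4.6).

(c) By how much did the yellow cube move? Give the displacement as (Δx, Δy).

(-2.5, 1.6)

From the two frames, the yellow cube sits at roughly (12.6, 5.1) before and (10.1, 6.7) after.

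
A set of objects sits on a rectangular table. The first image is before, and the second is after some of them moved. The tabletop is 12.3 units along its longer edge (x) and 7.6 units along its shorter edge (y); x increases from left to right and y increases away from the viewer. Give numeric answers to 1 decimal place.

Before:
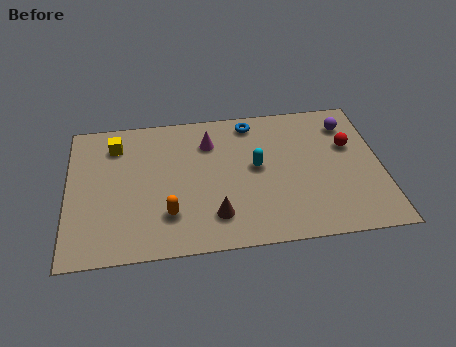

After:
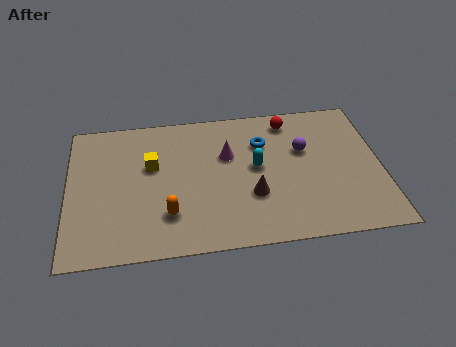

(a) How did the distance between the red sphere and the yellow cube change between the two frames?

-3.5

The distance was about 9.3 in the first image and 5.8 in the second, so they moved 3.5 units closer together.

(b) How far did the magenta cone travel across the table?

1.1

From (5.6, 5.7) to (6.3, 4.9), the magenta cone covered √(0.7² + 0.8²) ≈ 1.1 units.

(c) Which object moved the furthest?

the red sphere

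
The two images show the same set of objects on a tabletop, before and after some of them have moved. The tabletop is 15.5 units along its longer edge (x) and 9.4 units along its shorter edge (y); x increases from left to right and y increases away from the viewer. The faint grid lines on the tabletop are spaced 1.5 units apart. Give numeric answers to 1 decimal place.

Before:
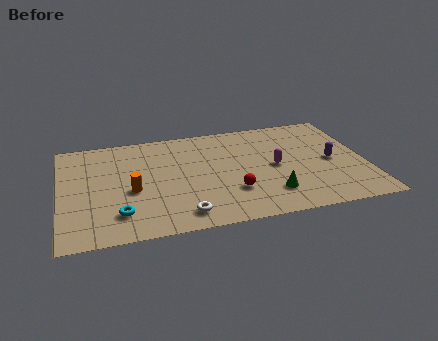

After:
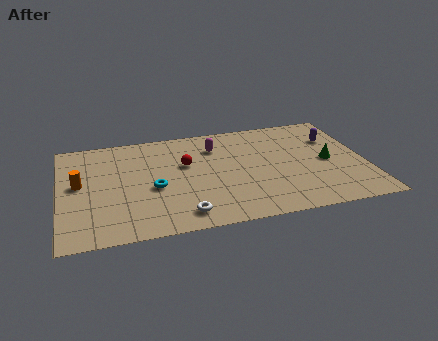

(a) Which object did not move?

the white torus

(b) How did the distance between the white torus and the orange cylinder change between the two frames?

+2.7

The distance was about 3.5 in the first image and 6.2 in the second, so they moved 2.7 units further apart.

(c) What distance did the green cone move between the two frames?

3.9

The green cone moved from about (10.5, 2.2) to (13.6, 4.5), a distance of √(3.1² + 2.3²) ≈ 3.9.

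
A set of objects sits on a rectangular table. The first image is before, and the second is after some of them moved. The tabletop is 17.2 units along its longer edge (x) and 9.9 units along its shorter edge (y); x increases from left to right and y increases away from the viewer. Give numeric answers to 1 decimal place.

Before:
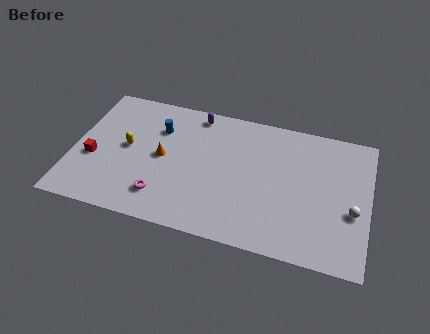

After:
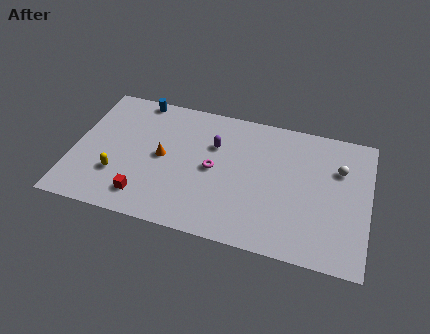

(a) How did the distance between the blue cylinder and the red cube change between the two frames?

+2.6

The distance was about 4.8 in the first image and 7.4 in the second, so they moved 2.6 units further apart.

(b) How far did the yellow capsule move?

2.2

From (3.1, 5.2) to (2.7, 3.0), the yellow capsule covered √(0.4² + 2.2²) ≈ 2.2 units.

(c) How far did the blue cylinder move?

2.4

The blue cylinder was near (4.8, 7.1) before and (3.4, 9.1) after, so it travelled √(1.4² + 2.0²) ≈ 2.4 units.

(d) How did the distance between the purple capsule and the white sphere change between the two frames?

-3.3

The distance was about 10.6 in the first image and 7.3 in the second, so they moved 3.3 units closer together.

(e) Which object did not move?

the orange cone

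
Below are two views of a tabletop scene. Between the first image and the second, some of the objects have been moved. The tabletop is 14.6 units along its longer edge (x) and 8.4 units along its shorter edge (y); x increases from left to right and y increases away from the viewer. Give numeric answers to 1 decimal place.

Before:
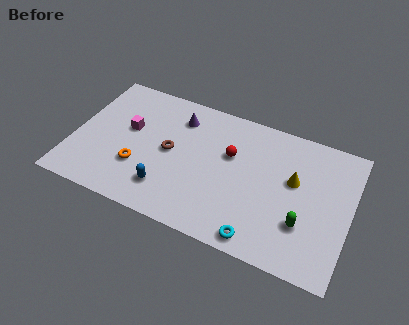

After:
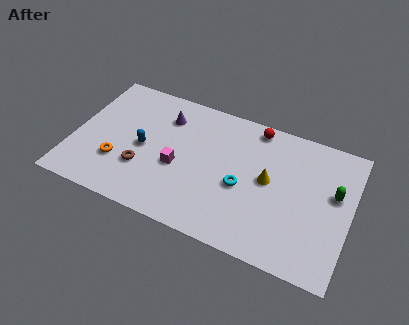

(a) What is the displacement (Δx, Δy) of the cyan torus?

(-1.2, 2.7)

The cyan torus started near (10.2, 0.9) and ended near (9.0, 3.6).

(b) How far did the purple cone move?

0.7

The purple cone moved from about (5.3, 6.6) to (4.6, 6.4), a distance of √(0.7² + 0.2²) ≈ 0.7.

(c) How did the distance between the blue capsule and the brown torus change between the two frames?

-1.1

Before: roughly 2.4 units apart; after: 1.3. That's 1.1 units closer together.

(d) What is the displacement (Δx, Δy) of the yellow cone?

(-1.3, -0.5)

The yellow cone was at about (11.6, 5.0) and moved to about (10.3, 4.5).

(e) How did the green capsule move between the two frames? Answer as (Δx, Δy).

(1.4, 2.4)

The green capsule was at about (12.3, 2.6) and moved to about (13.7, 5.0).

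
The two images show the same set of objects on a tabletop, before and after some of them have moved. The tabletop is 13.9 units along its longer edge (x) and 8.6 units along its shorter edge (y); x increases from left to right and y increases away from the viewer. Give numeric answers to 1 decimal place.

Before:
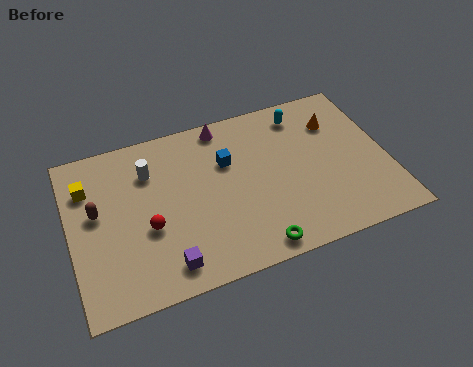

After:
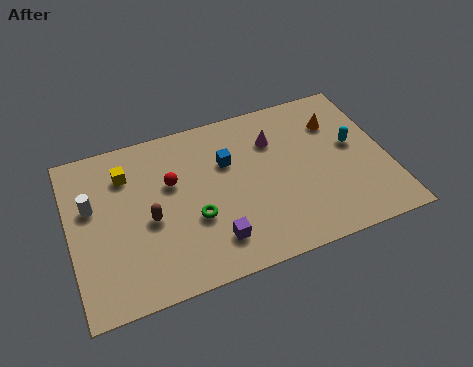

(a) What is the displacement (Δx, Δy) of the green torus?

(-2.4, 2.3)

The green torus started near (7.7, 0.9) and ended near (5.3, 3.2).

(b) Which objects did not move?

the blue cube and the orange cone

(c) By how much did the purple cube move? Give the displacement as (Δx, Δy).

(2.1, 0.5)

The purple cube started near (3.9, 1.3) and ended near (6.0, 1.8).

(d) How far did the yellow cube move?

1.7

The yellow cube was near (0.9, 6.3) before and (2.6, 6.5) after, so it travelled √(1.7² + 0.2²) ≈ 1.7 units.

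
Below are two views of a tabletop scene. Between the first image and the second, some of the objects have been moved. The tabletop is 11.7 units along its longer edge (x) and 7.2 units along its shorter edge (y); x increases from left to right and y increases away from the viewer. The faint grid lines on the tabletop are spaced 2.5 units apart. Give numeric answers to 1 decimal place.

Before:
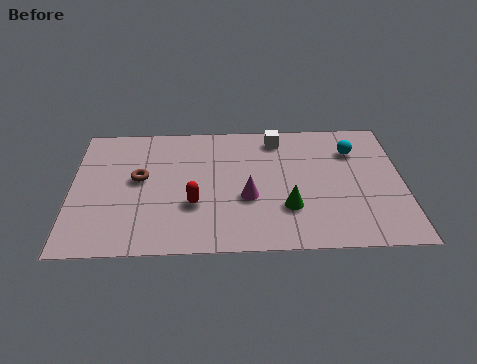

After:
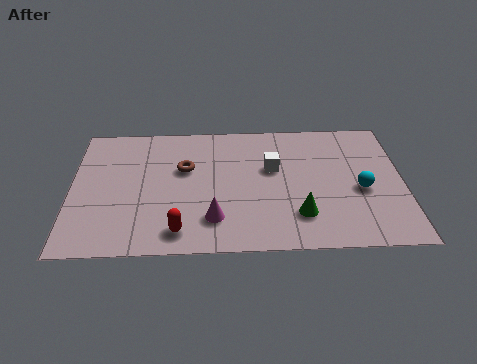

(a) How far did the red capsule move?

1.5

The red capsule moved from about (4.3, 2.5) to (3.8, 1.1), a distance of √(0.5² + 1.4²) ≈ 1.5.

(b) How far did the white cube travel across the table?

1.7

From (7.3, 6.1) to (7.1, 4.4), the white cube covered √(0.2² + 1.7²) ≈ 1.7 units.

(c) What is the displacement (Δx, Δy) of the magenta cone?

(-1.2, -1.1)

The magenta cone was at about (6.2, 2.8) and moved to about (5.0, 1.7).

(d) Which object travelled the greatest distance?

the cyan sphere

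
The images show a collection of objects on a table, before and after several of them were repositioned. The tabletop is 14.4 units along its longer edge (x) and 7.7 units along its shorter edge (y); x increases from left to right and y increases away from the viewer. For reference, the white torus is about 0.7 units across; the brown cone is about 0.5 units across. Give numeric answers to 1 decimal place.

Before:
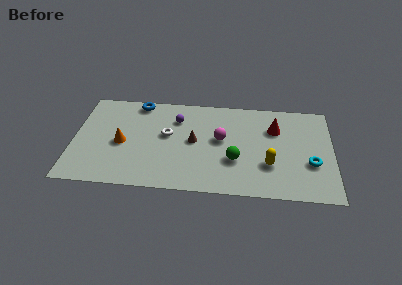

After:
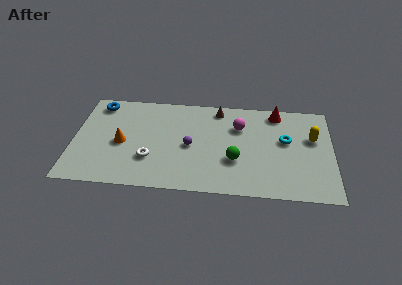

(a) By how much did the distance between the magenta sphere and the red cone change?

-0.7

Before: roughly 3.2 units apart; after: 2.5. That's 0.7 units closer together.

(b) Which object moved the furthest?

the yellow capsule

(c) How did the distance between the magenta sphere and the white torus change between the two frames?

+2.7

They were about 3.0 units apart before and 5.7 after — 2.7 units further apart.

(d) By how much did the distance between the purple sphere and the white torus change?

+1.1

They were about 1.4 units apart before and 2.5 after — 1.1 units further apart.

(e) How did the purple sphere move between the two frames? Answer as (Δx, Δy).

(0.8, -2.1)

The purple sphere started near (5.7, 5.7) and ended near (6.5, 3.6).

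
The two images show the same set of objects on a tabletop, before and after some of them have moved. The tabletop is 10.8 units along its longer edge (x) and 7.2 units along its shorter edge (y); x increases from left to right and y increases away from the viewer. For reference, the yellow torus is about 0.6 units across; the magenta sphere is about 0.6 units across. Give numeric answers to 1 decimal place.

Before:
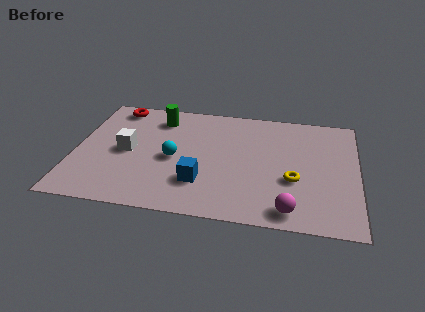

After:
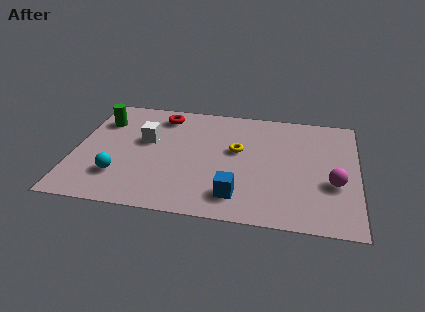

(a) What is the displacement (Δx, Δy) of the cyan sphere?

(-2.0, -1.4)

The cyan sphere was at about (3.8, 3.3) and moved to about (1.8, 1.9).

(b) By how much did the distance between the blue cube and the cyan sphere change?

+2.8

They were about 1.7 units apart before and 4.5 after — 2.8 units further apart.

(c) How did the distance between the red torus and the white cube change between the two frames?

-1.1

The distance was about 2.9 in the first image and 1.8 in the second, so they moved 1.1 units closer together.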